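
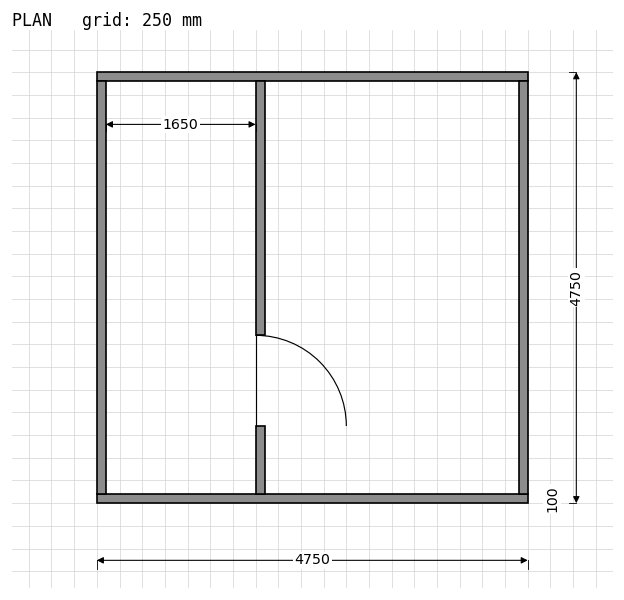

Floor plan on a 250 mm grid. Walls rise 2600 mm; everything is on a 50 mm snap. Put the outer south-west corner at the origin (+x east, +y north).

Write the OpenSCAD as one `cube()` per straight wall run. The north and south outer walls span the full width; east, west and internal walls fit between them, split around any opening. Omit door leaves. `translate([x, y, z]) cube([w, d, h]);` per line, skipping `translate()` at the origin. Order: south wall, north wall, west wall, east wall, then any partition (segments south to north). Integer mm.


cube([4750, 100, 2600]);
translate([0, 4650, 0]) cube([4750, 100, 2600]);
translate([0, 100, 0]) cube([100, 4550, 2600]);
translate([4650, 100, 0]) cube([100, 4550, 2600]);
translate([1750, 100, 0]) cube([100, 750, 2600]);
translate([1750, 1850, 0]) cube([100, 2800, 2600]);


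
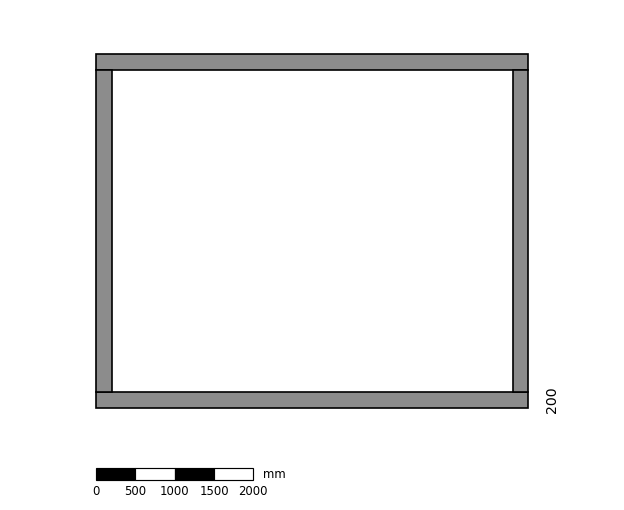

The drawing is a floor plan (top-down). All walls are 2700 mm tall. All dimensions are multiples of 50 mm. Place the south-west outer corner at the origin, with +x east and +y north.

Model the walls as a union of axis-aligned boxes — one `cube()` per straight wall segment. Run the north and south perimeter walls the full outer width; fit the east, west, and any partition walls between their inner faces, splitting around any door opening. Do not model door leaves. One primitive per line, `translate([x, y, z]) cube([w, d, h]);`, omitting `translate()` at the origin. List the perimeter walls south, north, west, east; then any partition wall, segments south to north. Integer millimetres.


cube([5500, 200, 2700]);
translate([0, 4300, 0]) cube([5500, 200, 2700]);
translate([0, 200, 0]) cube([200, 4100, 2700]);
translate([5300, 200, 0]) cube([200, 4100, 2700]);


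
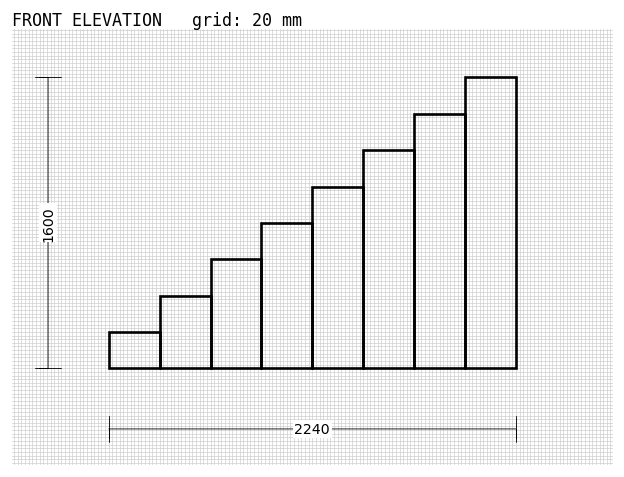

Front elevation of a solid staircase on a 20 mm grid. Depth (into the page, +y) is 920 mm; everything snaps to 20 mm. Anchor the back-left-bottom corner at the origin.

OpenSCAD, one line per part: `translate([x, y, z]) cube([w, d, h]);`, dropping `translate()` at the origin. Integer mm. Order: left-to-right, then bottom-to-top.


cube([280, 920, 200]);
translate([280, 0, 0]) cube([280, 920, 400]);
translate([560, 0, 0]) cube([280, 920, 600]);
translate([840, 0, 0]) cube([280, 920, 800]);
translate([1120, 0, 0]) cube([280, 920, 1000]);
translate([1400, 0, 0]) cube([280, 920, 1200]);
translate([1680, 0, 0]) cube([280, 920, 1400]);
translate([1960, 0, 0]) cube([280, 920, 1600]);


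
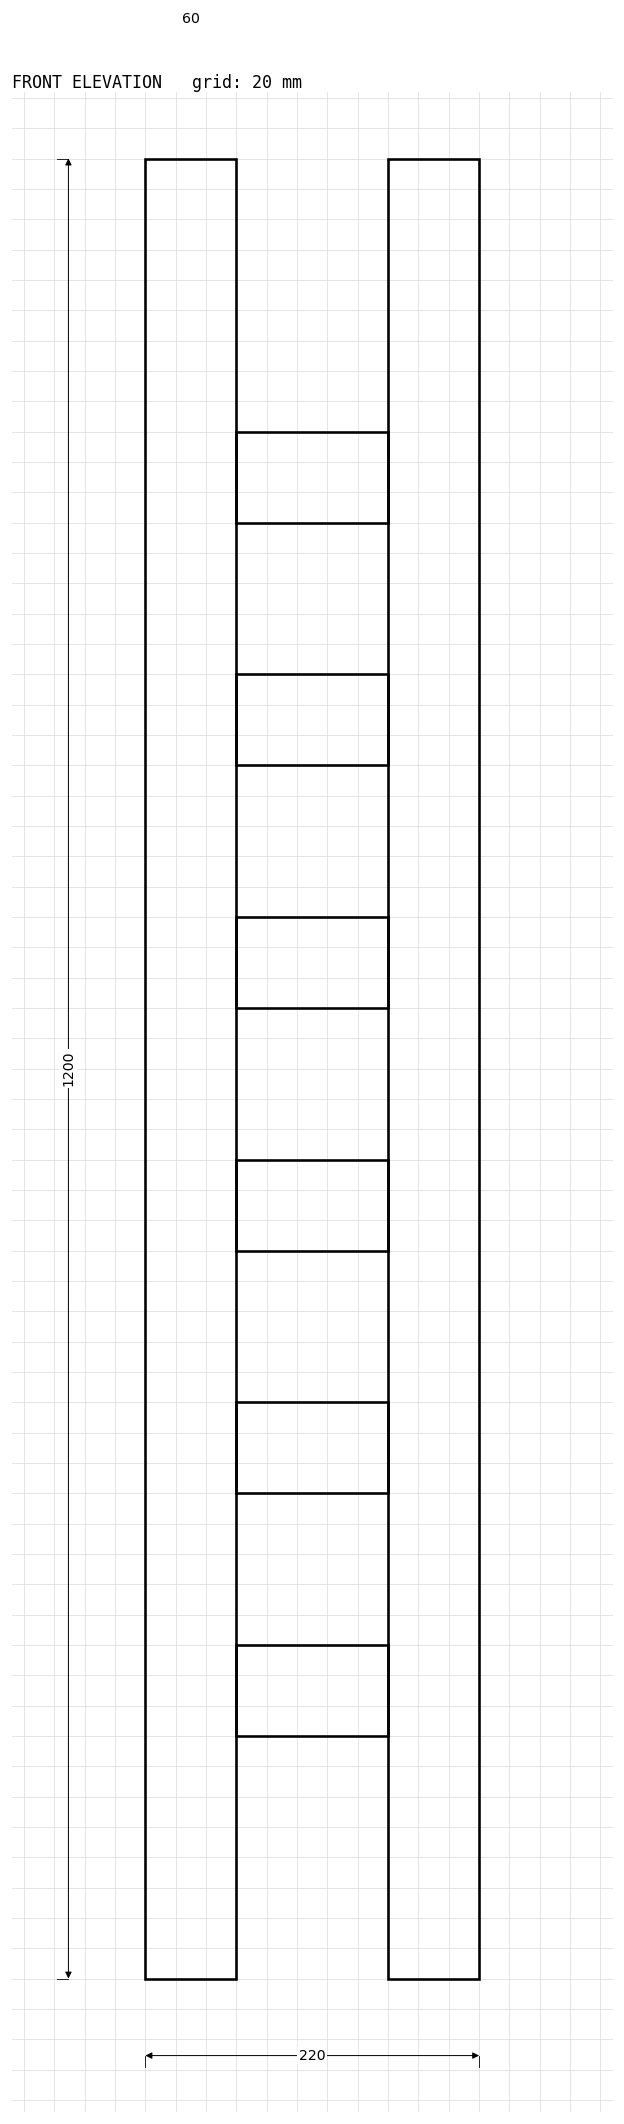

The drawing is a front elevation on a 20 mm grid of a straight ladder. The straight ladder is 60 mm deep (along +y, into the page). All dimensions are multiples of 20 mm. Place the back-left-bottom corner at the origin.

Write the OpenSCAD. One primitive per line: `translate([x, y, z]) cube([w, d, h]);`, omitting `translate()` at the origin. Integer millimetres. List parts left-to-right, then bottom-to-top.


cube([60, 60, 1200]);
translate([60, 0, 160]) cube([100, 60, 60]);
translate([60, 0, 320]) cube([100, 60, 60]);
translate([60, 0, 480]) cube([100, 60, 60]);
translate([60, 0, 640]) cube([100, 60, 60]);
translate([60, 0, 800]) cube([100, 60, 60]);
translate([60, 0, 960]) cube([100, 60, 60]);
translate([160, 0, 0]) cube([60, 60, 1200]);


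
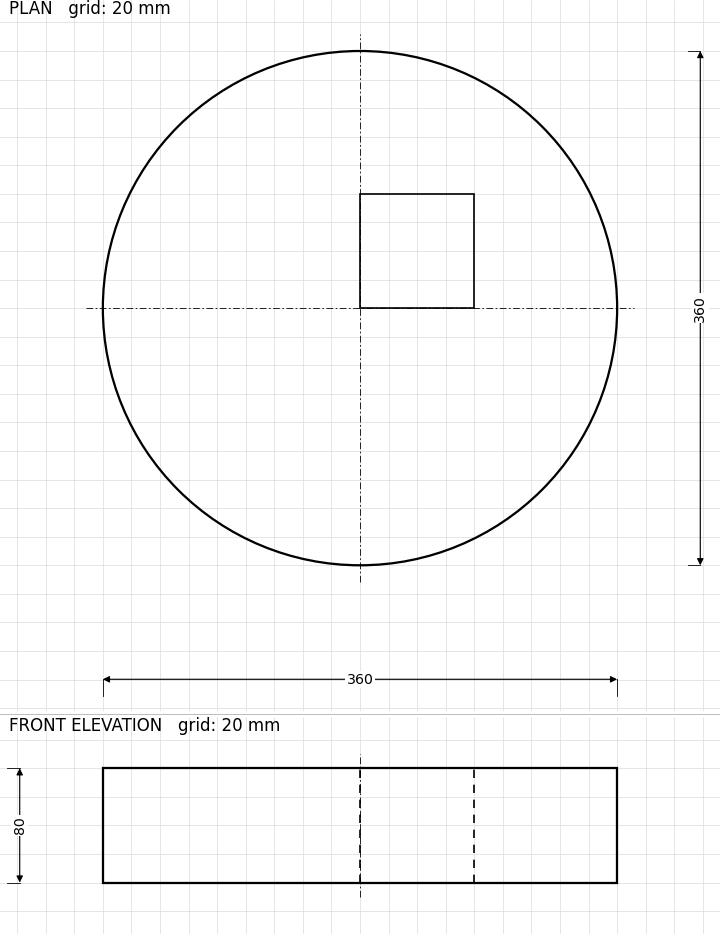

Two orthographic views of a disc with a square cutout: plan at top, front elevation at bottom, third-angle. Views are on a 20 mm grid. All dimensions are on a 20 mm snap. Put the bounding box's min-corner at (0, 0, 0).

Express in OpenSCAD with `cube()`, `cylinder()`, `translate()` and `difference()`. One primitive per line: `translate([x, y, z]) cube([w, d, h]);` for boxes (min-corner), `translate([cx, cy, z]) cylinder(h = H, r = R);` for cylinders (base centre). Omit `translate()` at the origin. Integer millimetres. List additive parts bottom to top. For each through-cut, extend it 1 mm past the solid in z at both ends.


difference() {
  translate([180, 180, 0]) cylinder(h = 80, r = 180);
  translate([180, 180, -1]) cube([80, 80, 82]);
}


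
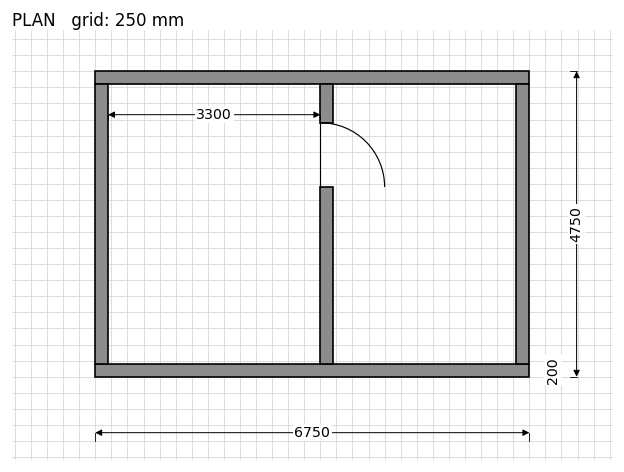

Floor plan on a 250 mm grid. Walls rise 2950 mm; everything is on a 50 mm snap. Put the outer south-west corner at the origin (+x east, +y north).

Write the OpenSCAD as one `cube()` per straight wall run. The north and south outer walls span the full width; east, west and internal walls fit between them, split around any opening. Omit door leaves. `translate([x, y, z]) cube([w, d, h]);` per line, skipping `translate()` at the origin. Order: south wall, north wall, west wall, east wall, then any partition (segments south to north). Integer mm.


cube([6750, 200, 2950]);
translate([0, 4550, 0]) cube([6750, 200, 2950]);
translate([0, 200, 0]) cube([200, 4350, 2950]);
translate([6550, 200, 0]) cube([200, 4350, 2950]);
translate([3500, 200, 0]) cube([200, 2750, 2950]);
translate([3500, 3950, 0]) cube([200, 600, 2950]);


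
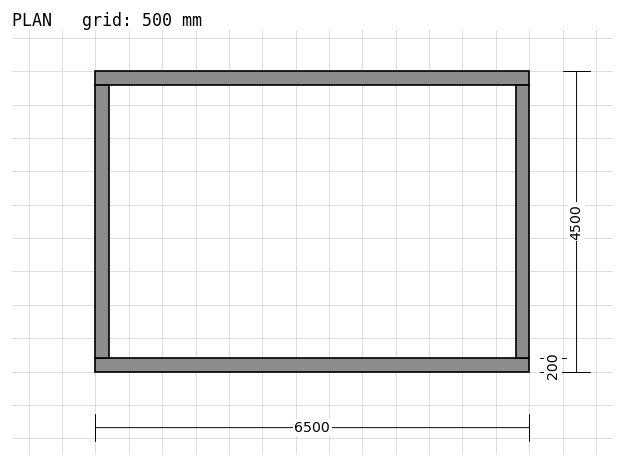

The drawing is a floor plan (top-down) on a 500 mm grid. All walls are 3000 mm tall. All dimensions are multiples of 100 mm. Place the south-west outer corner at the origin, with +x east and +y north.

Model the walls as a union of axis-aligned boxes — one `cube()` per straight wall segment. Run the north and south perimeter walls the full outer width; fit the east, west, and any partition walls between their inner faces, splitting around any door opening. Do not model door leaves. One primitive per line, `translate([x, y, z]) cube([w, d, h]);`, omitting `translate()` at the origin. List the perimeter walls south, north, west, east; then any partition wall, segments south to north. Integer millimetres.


cube([6500, 200, 3000]);
translate([0, 4300, 0]) cube([6500, 200, 3000]);
translate([0, 200, 0]) cube([200, 4100, 3000]);
translate([6300, 200, 0]) cube([200, 4100, 3000]);


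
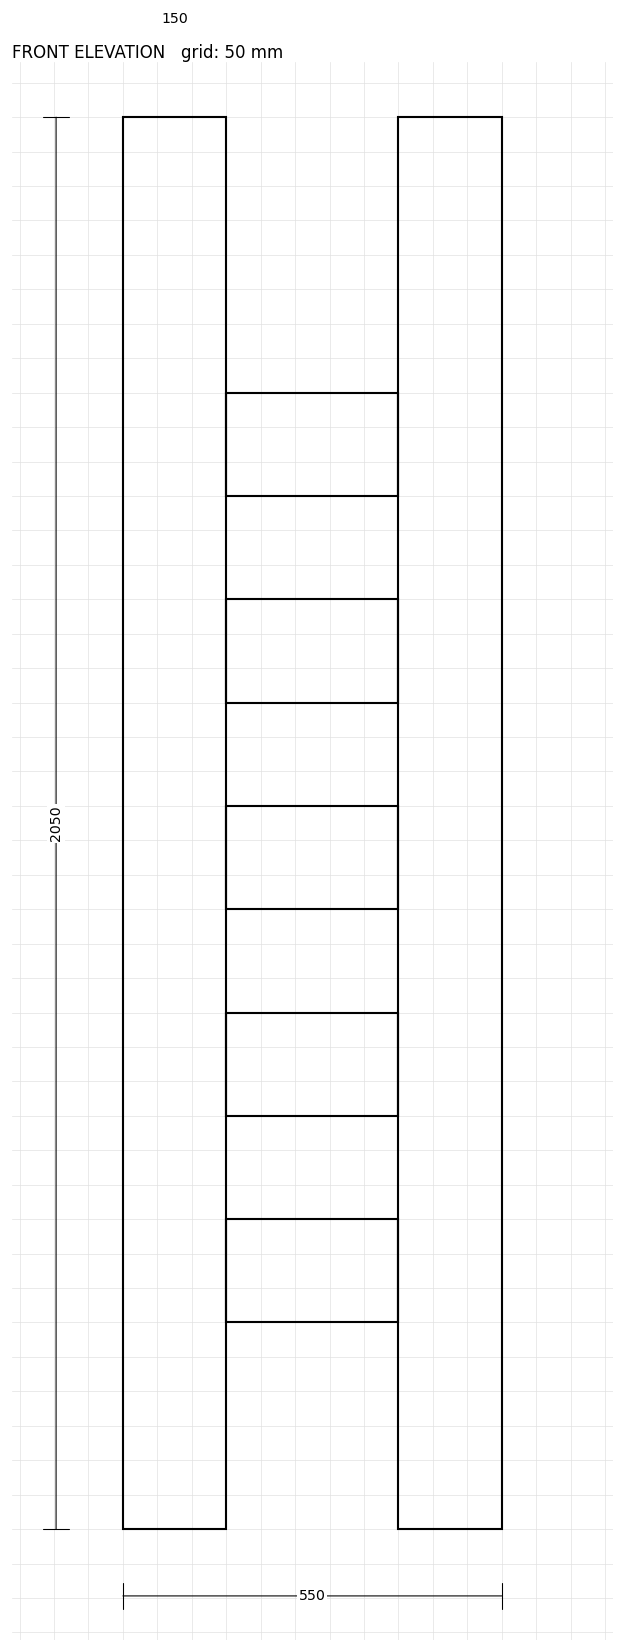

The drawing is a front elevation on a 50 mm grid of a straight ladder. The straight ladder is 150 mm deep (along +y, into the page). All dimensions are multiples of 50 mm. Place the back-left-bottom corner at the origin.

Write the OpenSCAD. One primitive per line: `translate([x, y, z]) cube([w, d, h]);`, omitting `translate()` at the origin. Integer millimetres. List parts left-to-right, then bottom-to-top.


cube([150, 150, 2050]);
translate([150, 0, 300]) cube([250, 150, 150]);
translate([150, 0, 600]) cube([250, 150, 150]);
translate([150, 0, 900]) cube([250, 150, 150]);
translate([150, 0, 1200]) cube([250, 150, 150]);
translate([150, 0, 1500]) cube([250, 150, 150]);
translate([400, 0, 0]) cube([150, 150, 2050]);


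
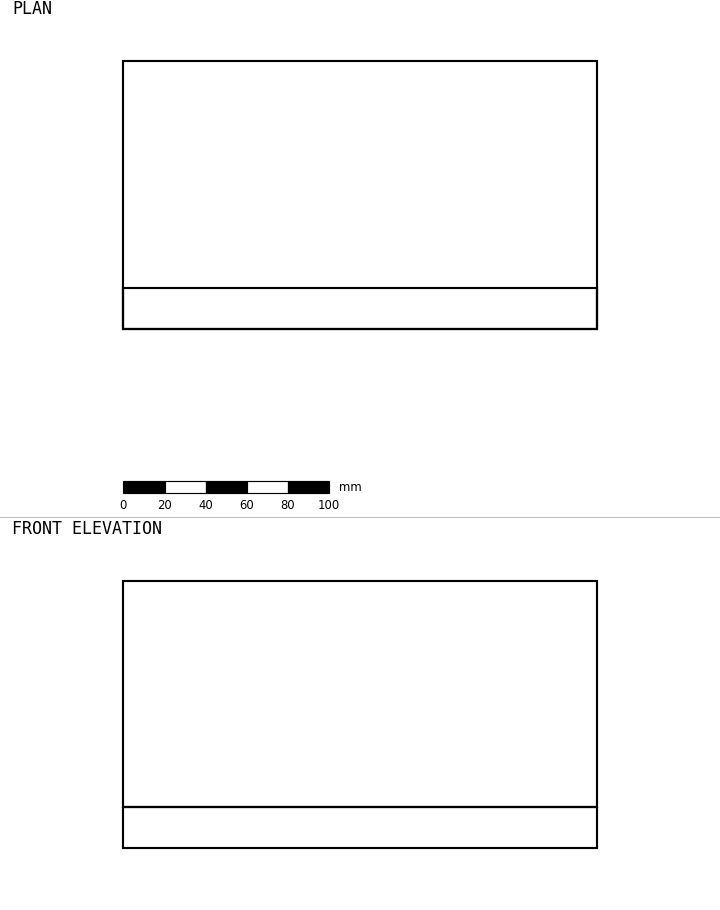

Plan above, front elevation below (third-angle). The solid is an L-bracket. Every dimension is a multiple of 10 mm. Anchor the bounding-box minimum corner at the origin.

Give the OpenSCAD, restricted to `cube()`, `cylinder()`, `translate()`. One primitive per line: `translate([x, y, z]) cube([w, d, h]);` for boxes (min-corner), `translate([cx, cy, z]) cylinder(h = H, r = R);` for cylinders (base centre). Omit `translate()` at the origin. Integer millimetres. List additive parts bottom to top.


cube([230, 130, 20]);
translate([0, 0, 20]) cube([230, 20, 110]);


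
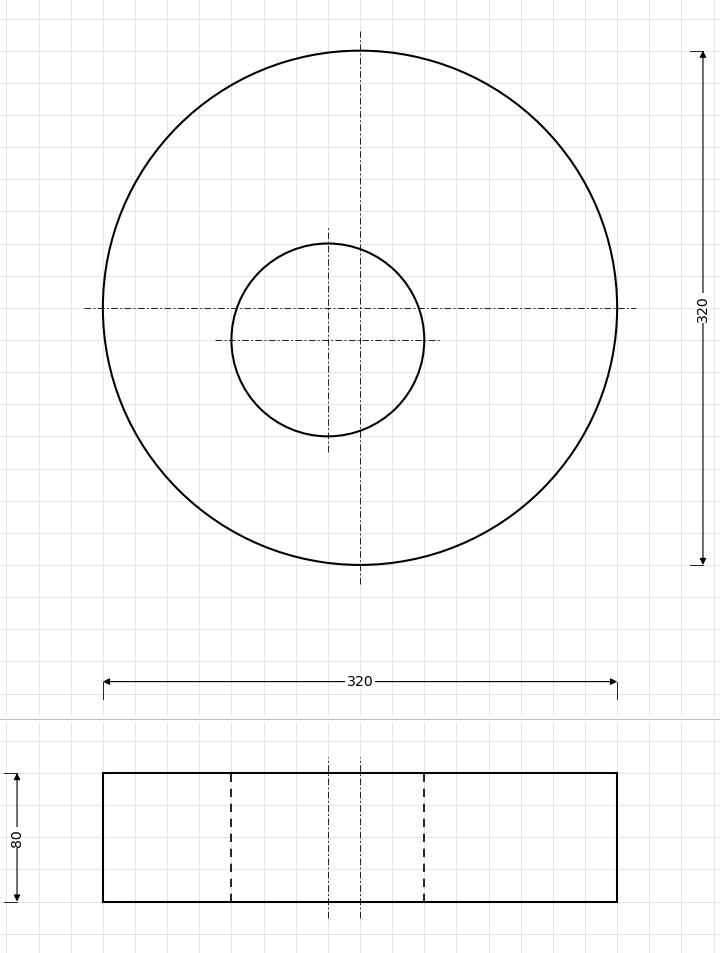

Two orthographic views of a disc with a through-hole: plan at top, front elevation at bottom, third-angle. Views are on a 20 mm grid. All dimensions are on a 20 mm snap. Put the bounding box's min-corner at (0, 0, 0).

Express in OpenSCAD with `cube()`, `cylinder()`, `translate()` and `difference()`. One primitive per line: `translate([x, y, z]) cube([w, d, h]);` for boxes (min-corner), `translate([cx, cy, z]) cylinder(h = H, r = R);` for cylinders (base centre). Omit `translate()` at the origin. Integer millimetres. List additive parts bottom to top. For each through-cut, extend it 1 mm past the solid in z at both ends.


difference() {
  translate([160, 160, 0]) cylinder(h = 80, r = 160);
  translate([140, 140, -1]) cylinder(h = 82, r = 60);
}


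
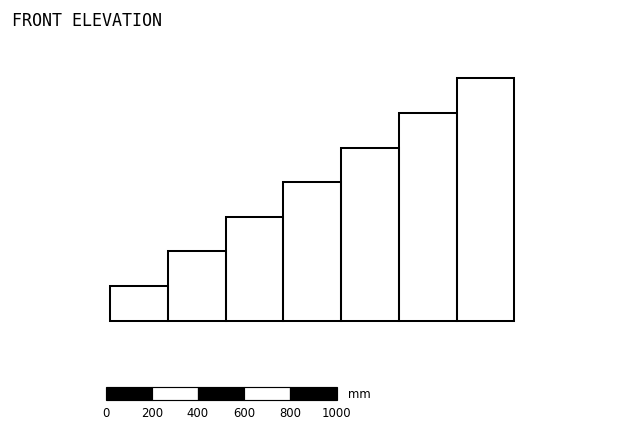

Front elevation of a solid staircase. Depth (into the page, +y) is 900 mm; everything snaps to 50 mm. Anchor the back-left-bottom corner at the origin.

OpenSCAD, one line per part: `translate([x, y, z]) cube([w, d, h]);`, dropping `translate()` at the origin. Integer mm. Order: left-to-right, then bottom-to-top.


cube([250, 900, 150]);
translate([250, 0, 0]) cube([250, 900, 300]);
translate([500, 0, 0]) cube([250, 900, 450]);
translate([750, 0, 0]) cube([250, 900, 600]);
translate([1000, 0, 0]) cube([250, 900, 750]);
translate([1250, 0, 0]) cube([250, 900, 900]);
translate([1500, 0, 0]) cube([250, 900, 1050]);


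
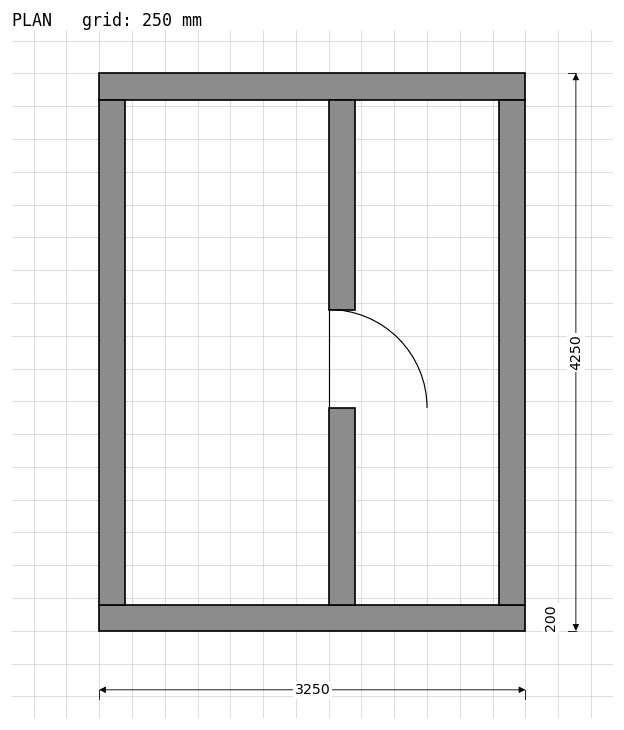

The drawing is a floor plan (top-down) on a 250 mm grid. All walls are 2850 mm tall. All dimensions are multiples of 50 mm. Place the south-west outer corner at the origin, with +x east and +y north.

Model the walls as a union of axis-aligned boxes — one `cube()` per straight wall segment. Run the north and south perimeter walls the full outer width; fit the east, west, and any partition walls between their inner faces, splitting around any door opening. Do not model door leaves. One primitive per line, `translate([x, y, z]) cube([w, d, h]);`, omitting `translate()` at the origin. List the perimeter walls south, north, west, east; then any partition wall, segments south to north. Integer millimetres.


cube([3250, 200, 2850]);
translate([0, 4050, 0]) cube([3250, 200, 2850]);
translate([0, 200, 0]) cube([200, 3850, 2850]);
translate([3050, 200, 0]) cube([200, 3850, 2850]);
translate([1750, 200, 0]) cube([200, 1500, 2850]);
translate([1750, 2450, 0]) cube([200, 1600, 2850]);


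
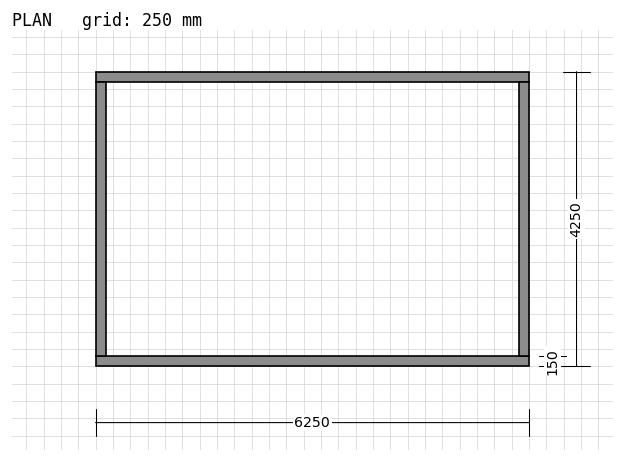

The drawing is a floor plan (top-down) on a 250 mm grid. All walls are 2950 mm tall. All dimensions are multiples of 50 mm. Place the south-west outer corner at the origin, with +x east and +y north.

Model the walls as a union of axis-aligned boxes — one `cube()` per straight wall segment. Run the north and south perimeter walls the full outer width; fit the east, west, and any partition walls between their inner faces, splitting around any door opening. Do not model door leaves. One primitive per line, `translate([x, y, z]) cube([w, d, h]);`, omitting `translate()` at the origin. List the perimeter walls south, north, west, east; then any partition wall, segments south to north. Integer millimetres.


cube([6250, 150, 2950]);
translate([0, 4100, 0]) cube([6250, 150, 2950]);
translate([0, 150, 0]) cube([150, 3950, 2950]);
translate([6100, 150, 0]) cube([150, 3950, 2950]);


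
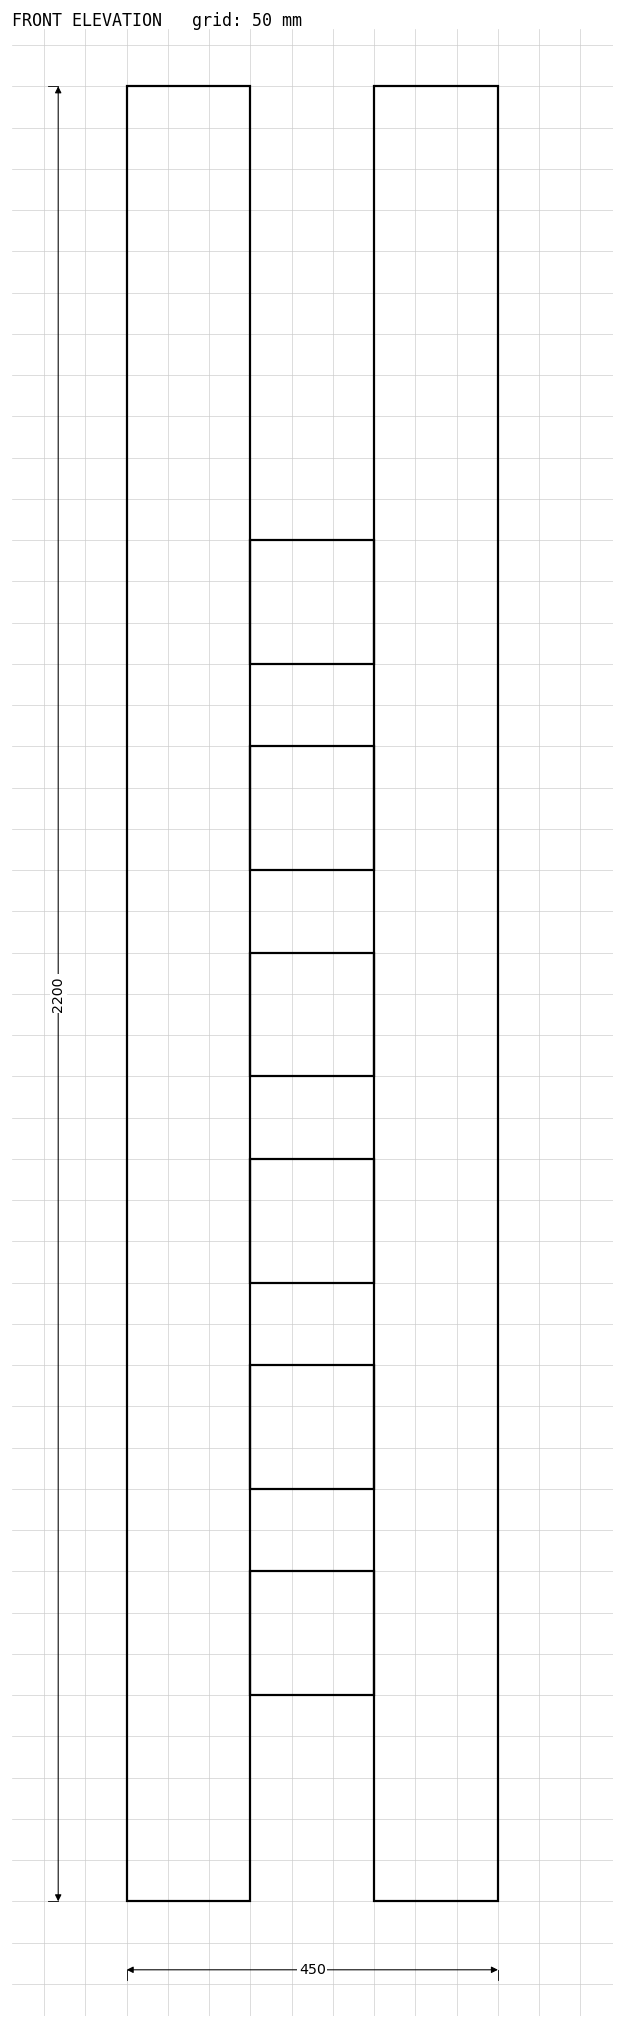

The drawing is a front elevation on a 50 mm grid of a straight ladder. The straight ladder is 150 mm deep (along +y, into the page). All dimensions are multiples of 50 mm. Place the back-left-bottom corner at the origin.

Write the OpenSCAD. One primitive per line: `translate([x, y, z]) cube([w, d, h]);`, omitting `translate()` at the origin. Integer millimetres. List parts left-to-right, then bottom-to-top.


cube([150, 150, 2200]);
translate([150, 0, 250]) cube([150, 150, 150]);
translate([150, 0, 500]) cube([150, 150, 150]);
translate([150, 0, 750]) cube([150, 150, 150]);
translate([150, 0, 1000]) cube([150, 150, 150]);
translate([150, 0, 1250]) cube([150, 150, 150]);
translate([150, 0, 1500]) cube([150, 150, 150]);
translate([300, 0, 0]) cube([150, 150, 2200]);


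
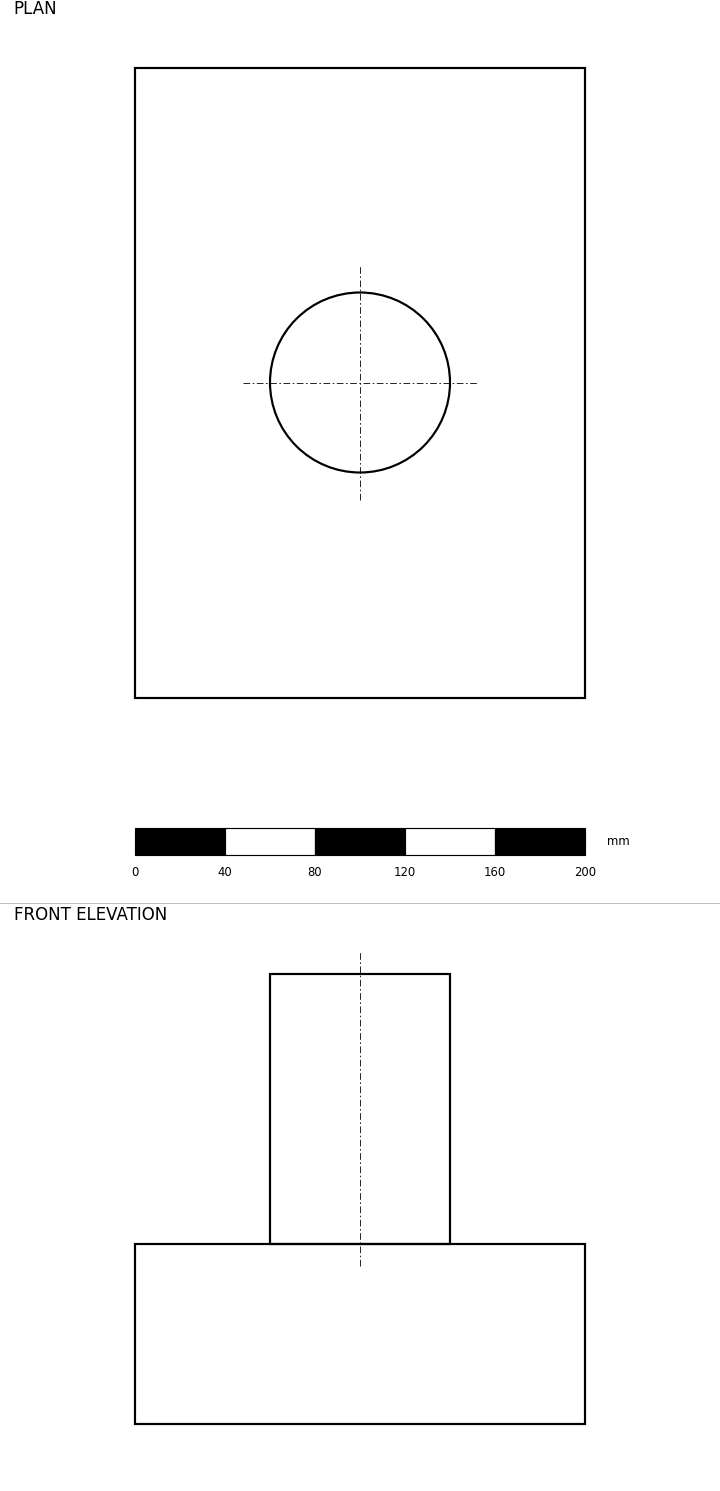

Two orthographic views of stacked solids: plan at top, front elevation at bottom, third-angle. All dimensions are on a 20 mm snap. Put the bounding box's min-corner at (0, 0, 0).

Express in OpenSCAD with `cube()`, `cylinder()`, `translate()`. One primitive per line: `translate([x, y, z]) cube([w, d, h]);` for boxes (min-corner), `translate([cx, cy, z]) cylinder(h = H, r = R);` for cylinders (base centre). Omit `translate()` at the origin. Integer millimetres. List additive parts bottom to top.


cube([200, 280, 80]);
translate([100, 140, 80]) cylinder(h = 120, r = 40);


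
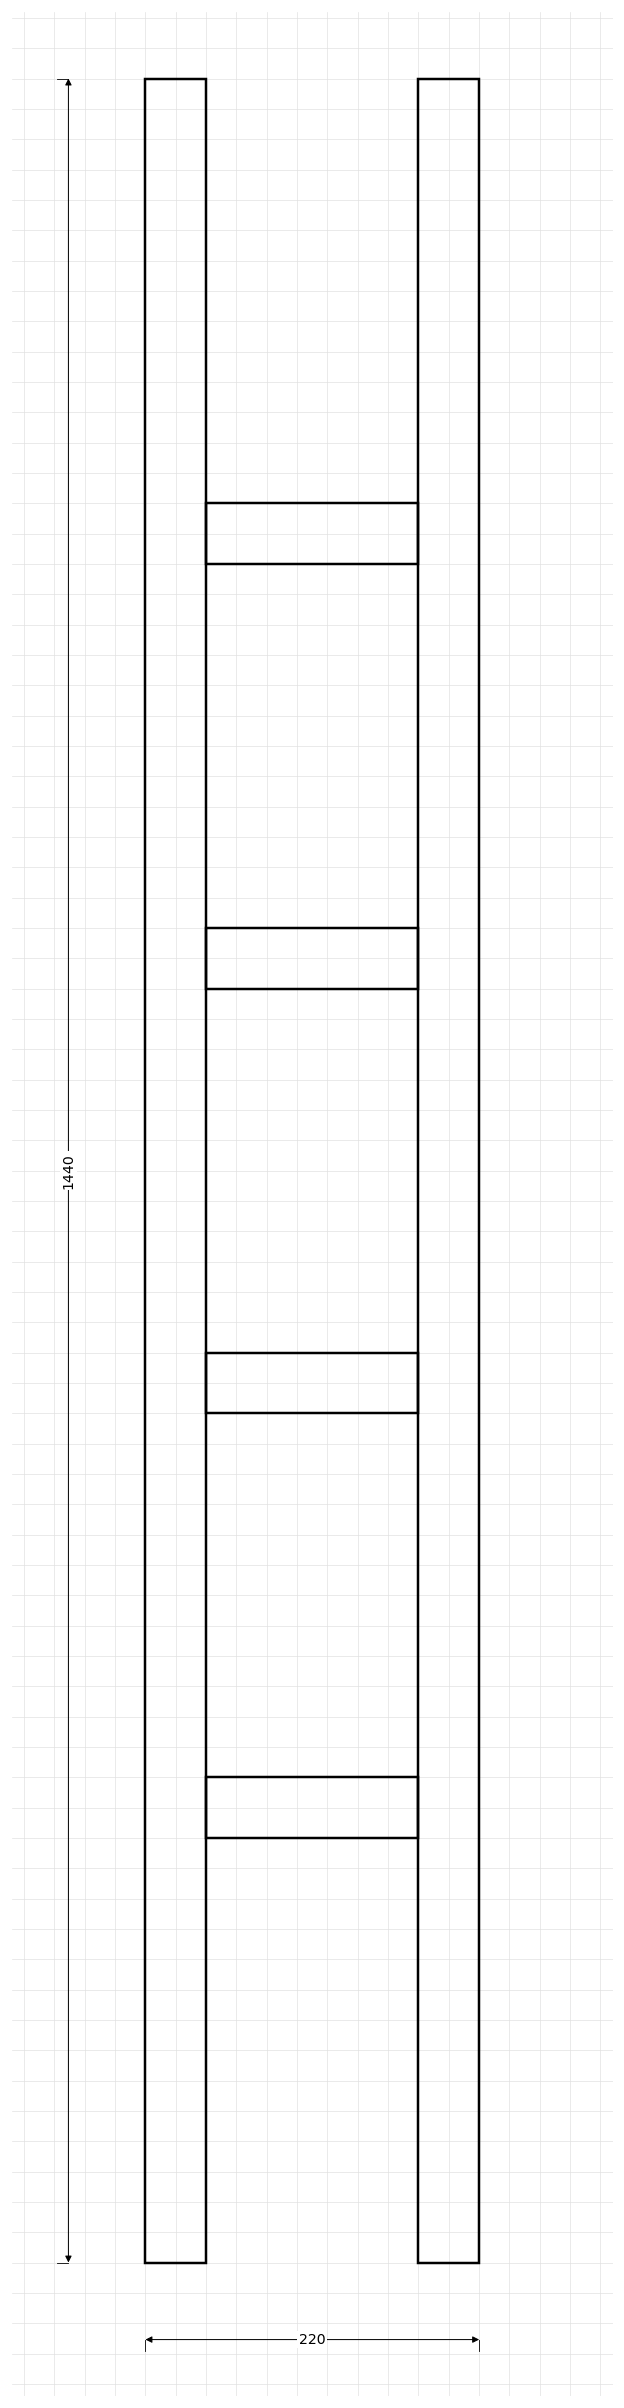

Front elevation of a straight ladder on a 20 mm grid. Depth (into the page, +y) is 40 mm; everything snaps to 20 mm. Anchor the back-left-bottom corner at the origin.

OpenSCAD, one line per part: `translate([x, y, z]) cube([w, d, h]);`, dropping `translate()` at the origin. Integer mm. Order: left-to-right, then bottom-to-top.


cube([40, 40, 1440]);
translate([40, 0, 280]) cube([140, 40, 40]);
translate([40, 0, 560]) cube([140, 40, 40]);
translate([40, 0, 840]) cube([140, 40, 40]);
translate([40, 0, 1120]) cube([140, 40, 40]);
translate([180, 0, 0]) cube([40, 40, 1440]);


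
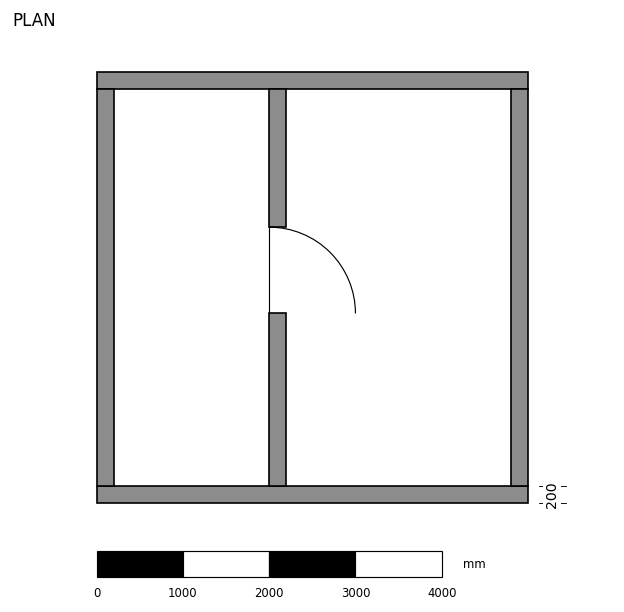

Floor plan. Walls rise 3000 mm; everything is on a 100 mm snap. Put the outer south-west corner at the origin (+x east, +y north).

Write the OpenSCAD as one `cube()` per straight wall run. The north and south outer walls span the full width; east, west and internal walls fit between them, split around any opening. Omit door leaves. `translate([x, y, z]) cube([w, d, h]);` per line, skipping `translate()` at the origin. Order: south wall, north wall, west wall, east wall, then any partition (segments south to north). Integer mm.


cube([5000, 200, 3000]);
translate([0, 4800, 0]) cube([5000, 200, 3000]);
translate([0, 200, 0]) cube([200, 4600, 3000]);
translate([4800, 200, 0]) cube([200, 4600, 3000]);
translate([2000, 200, 0]) cube([200, 2000, 3000]);
translate([2000, 3200, 0]) cube([200, 1600, 3000]);


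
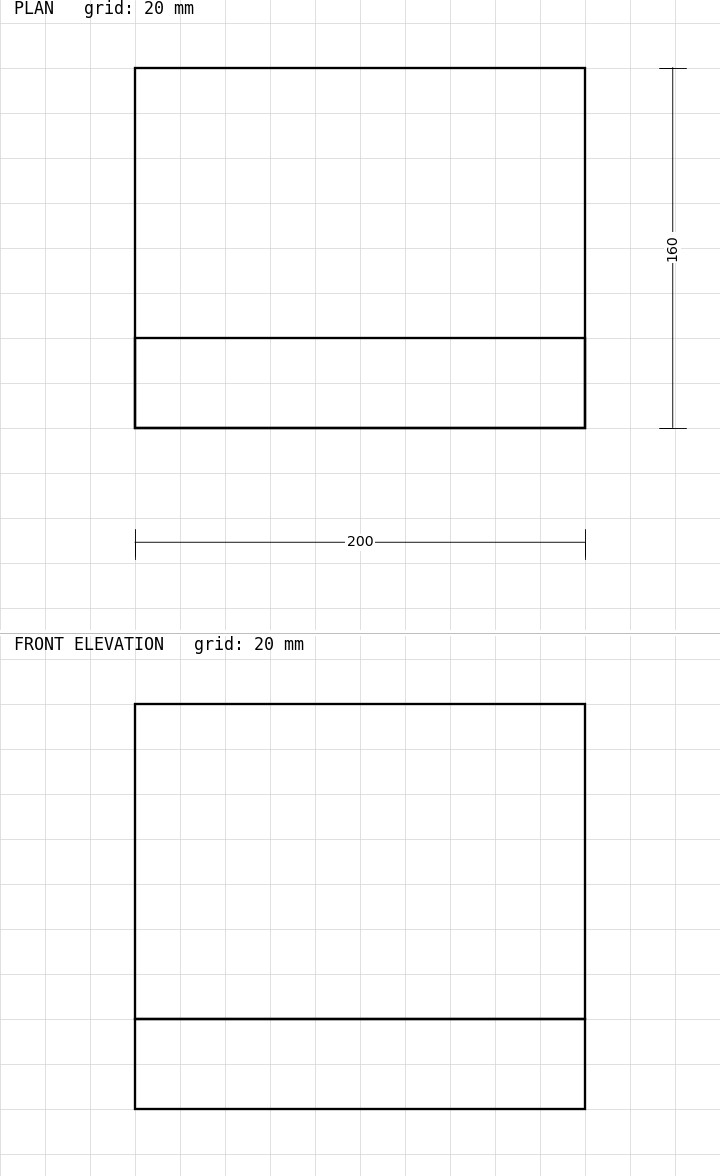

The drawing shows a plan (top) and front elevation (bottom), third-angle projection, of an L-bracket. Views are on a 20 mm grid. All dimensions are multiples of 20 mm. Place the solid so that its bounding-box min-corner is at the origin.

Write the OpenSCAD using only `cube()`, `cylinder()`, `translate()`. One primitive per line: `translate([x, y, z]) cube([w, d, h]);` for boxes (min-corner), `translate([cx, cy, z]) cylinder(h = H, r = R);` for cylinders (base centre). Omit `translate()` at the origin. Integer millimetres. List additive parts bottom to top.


cube([200, 160, 40]);
translate([0, 0, 40]) cube([200, 40, 140]);


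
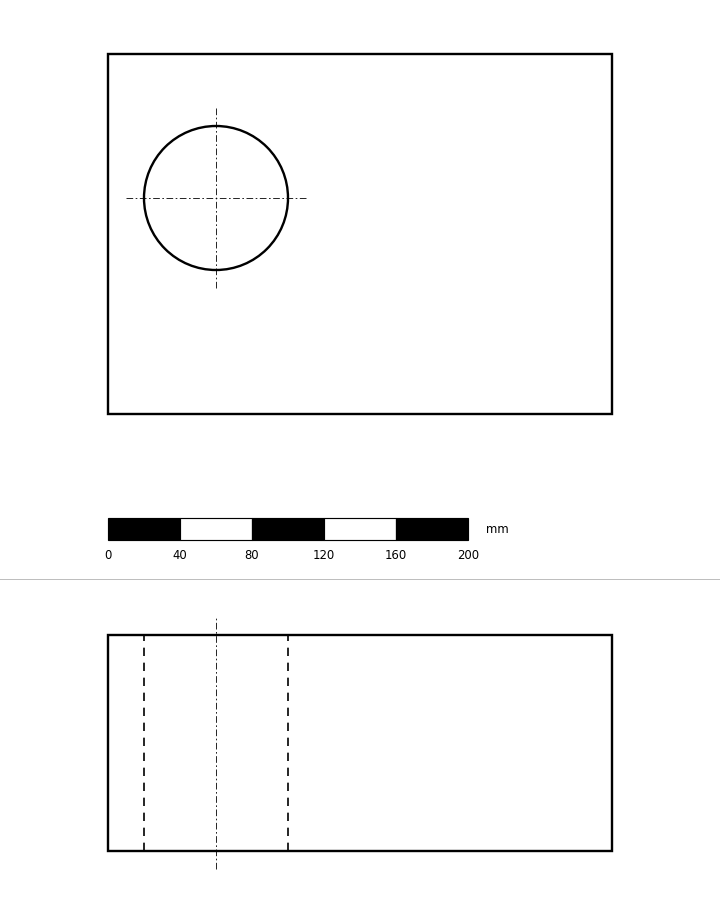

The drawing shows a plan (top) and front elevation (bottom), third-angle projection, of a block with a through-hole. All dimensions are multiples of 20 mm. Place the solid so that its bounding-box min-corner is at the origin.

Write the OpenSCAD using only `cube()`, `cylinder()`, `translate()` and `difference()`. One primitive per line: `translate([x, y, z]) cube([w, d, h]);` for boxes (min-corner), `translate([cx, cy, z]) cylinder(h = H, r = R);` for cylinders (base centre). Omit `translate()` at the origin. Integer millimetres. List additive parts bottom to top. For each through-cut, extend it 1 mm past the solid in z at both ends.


difference() {
  cube([280, 200, 120]);
  translate([60, 120, -1]) cylinder(h = 122, r = 40);
}


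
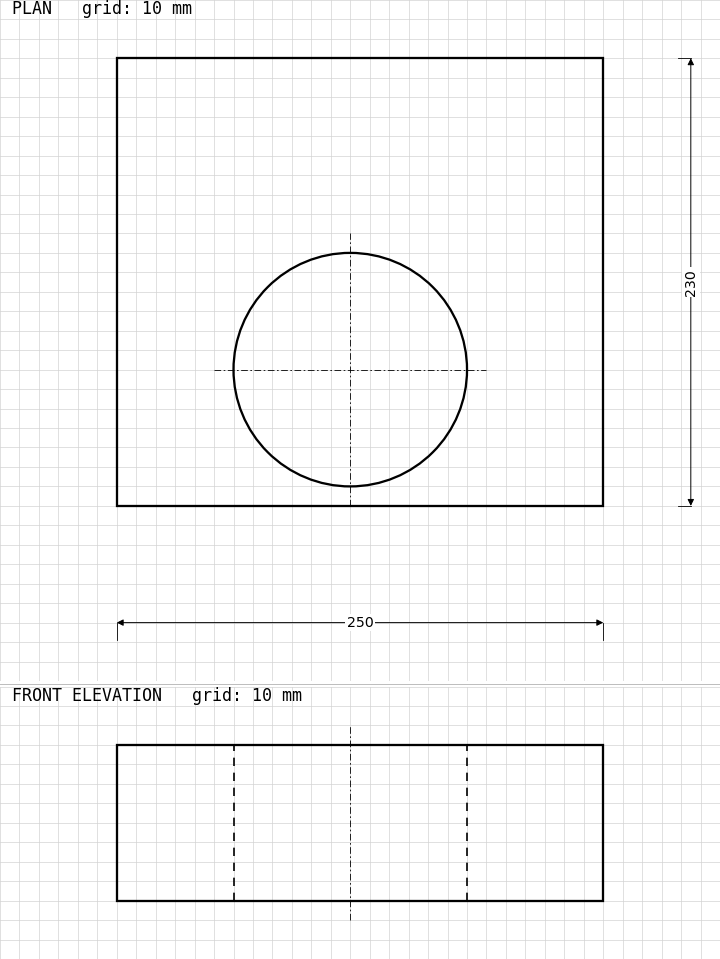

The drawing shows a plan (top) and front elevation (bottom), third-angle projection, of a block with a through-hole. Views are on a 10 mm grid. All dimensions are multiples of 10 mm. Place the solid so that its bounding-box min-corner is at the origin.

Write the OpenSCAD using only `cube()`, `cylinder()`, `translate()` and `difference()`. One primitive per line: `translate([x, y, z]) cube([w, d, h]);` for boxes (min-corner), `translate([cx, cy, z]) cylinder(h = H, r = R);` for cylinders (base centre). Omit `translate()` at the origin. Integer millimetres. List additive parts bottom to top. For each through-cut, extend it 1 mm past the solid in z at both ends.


difference() {
  cube([250, 230, 80]);
  translate([120, 70, -1]) cylinder(h = 82, r = 60);
}


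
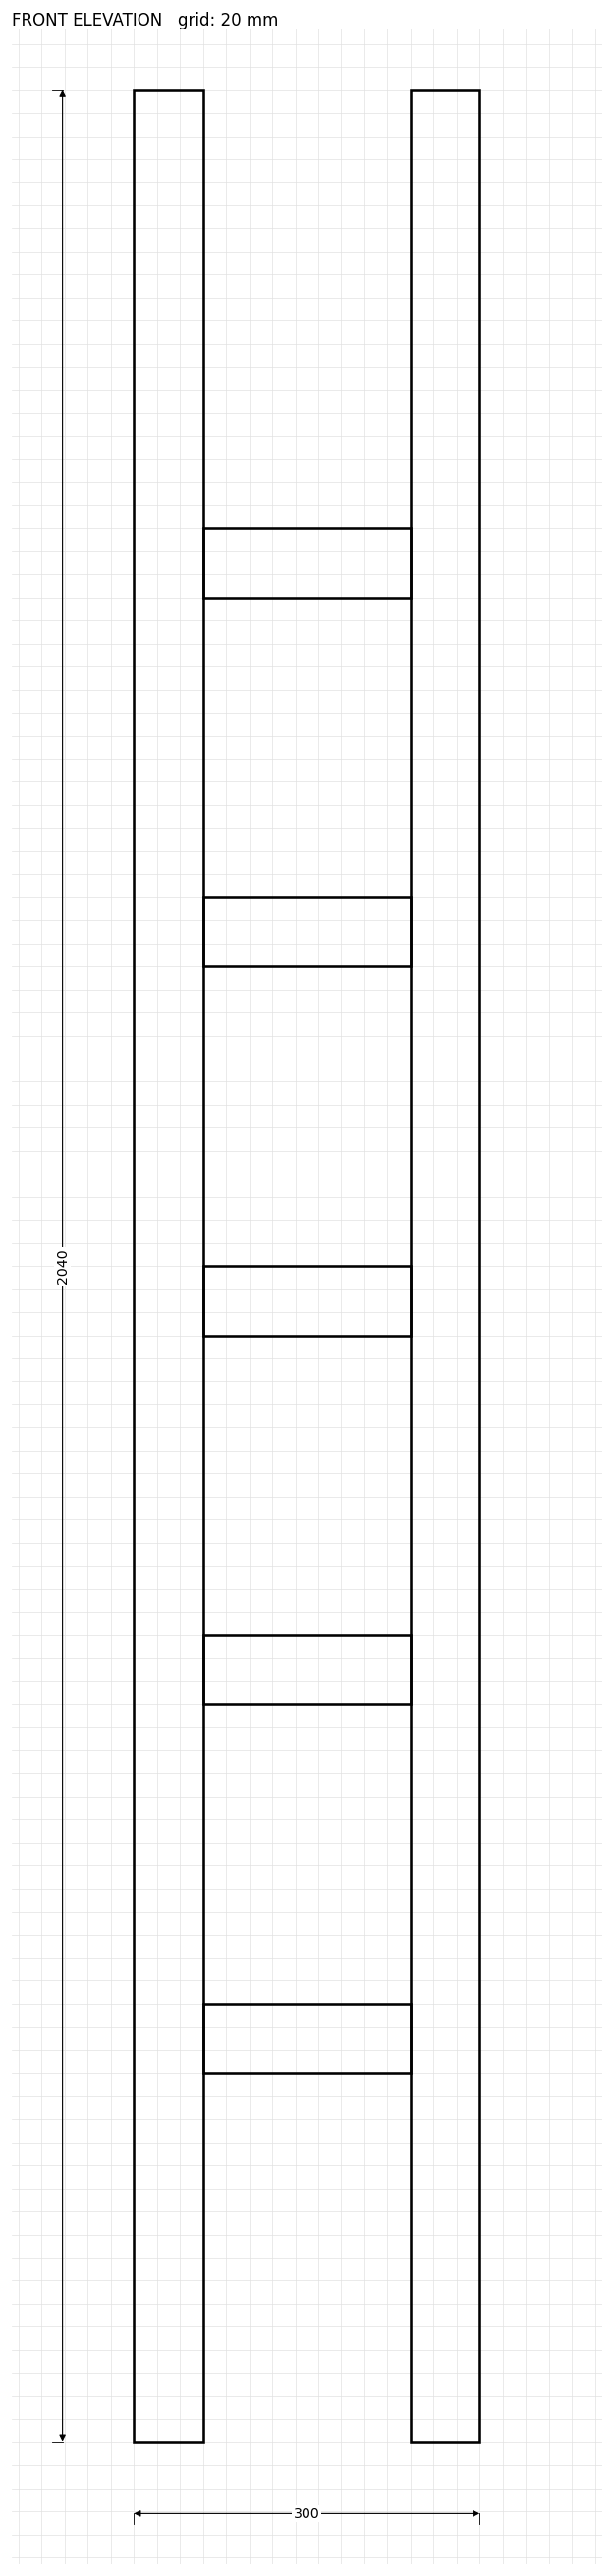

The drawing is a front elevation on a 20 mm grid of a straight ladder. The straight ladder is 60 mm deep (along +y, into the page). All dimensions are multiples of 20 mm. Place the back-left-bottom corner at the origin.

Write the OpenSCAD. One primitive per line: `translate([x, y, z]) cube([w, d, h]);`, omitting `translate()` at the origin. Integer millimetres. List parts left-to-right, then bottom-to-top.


cube([60, 60, 2040]);
translate([60, 0, 320]) cube([180, 60, 60]);
translate([60, 0, 640]) cube([180, 60, 60]);
translate([60, 0, 960]) cube([180, 60, 60]);
translate([60, 0, 1280]) cube([180, 60, 60]);
translate([60, 0, 1600]) cube([180, 60, 60]);
translate([240, 0, 0]) cube([60, 60, 2040]);


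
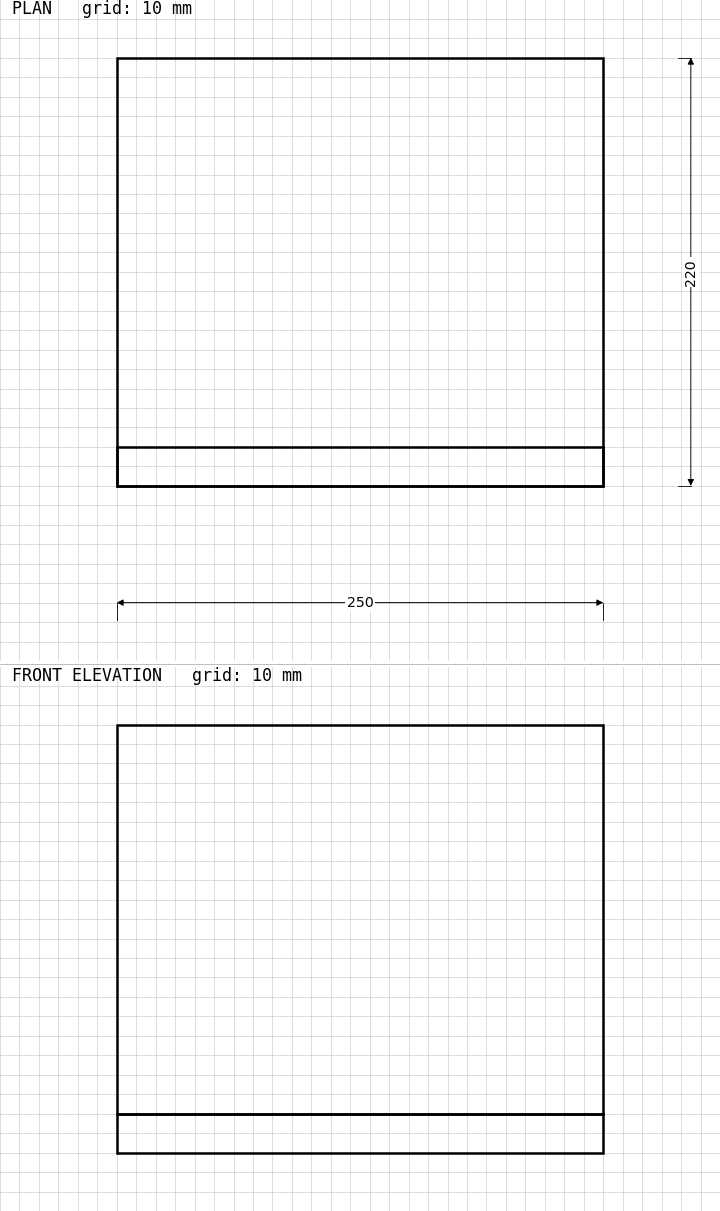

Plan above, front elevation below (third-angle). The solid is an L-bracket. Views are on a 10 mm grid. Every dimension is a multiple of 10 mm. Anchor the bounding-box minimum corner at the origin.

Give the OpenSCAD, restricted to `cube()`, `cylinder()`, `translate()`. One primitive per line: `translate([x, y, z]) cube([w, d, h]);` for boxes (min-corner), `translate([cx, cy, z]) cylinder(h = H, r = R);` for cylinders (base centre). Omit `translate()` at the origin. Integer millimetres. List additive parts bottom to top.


cube([250, 220, 20]);
translate([0, 0, 20]) cube([250, 20, 200]);


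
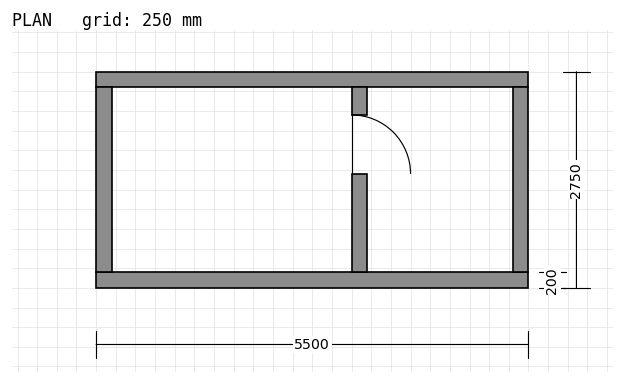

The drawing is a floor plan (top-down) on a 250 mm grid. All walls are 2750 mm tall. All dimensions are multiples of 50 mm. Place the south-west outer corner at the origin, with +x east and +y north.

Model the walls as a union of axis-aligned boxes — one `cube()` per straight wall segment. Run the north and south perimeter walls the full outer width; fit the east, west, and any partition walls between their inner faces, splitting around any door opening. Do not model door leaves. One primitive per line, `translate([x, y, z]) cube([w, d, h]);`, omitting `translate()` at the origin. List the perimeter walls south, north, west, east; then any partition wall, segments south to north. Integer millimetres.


cube([5500, 200, 2750]);
translate([0, 2550, 0]) cube([5500, 200, 2750]);
translate([0, 200, 0]) cube([200, 2350, 2750]);
translate([5300, 200, 0]) cube([200, 2350, 2750]);
translate([3250, 200, 0]) cube([200, 1250, 2750]);
translate([3250, 2200, 0]) cube([200, 350, 2750]);


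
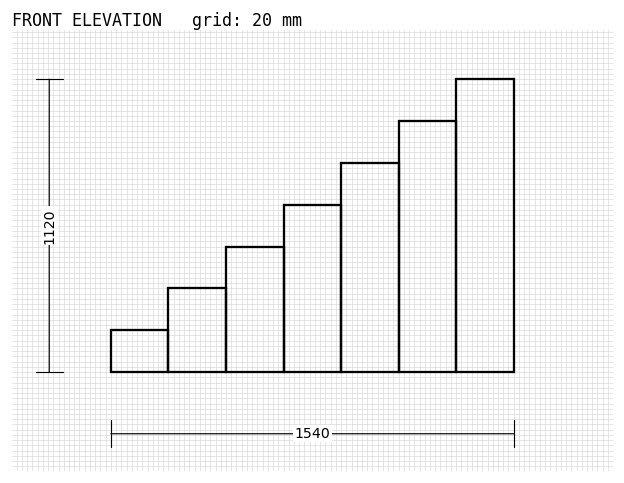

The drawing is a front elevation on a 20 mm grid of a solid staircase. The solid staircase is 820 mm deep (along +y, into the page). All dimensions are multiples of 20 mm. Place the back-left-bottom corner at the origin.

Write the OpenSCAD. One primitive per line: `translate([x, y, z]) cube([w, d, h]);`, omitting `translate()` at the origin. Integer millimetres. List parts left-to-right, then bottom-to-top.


cube([220, 820, 160]);
translate([220, 0, 0]) cube([220, 820, 320]);
translate([440, 0, 0]) cube([220, 820, 480]);
translate([660, 0, 0]) cube([220, 820, 640]);
translate([880, 0, 0]) cube([220, 820, 800]);
translate([1100, 0, 0]) cube([220, 820, 960]);
translate([1320, 0, 0]) cube([220, 820, 1120]);


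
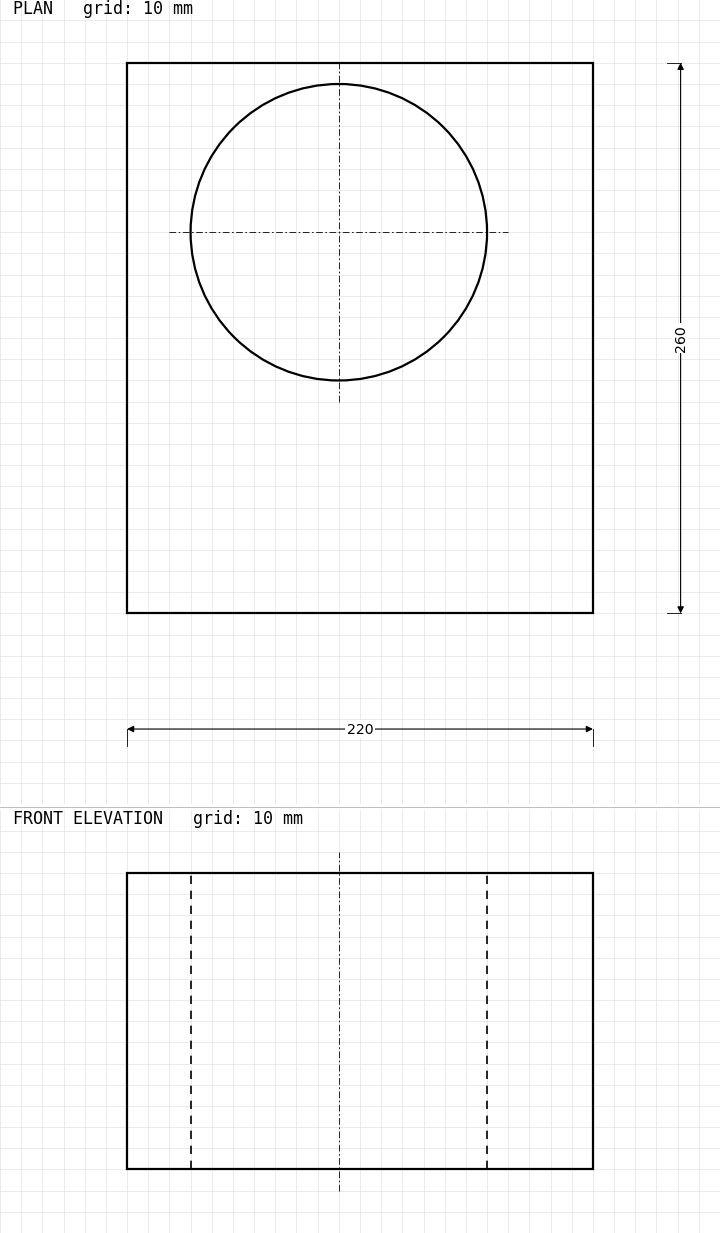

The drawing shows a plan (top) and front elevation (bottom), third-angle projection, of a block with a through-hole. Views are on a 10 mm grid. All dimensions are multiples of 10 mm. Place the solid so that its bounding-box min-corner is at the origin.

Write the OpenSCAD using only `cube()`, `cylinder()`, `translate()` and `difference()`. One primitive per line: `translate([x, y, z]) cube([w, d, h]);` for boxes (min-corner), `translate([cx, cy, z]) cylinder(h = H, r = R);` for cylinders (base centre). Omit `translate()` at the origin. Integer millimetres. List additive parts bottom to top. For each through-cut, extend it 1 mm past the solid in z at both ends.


difference() {
  cube([220, 260, 140]);
  translate([100, 180, -1]) cylinder(h = 142, r = 70);
}


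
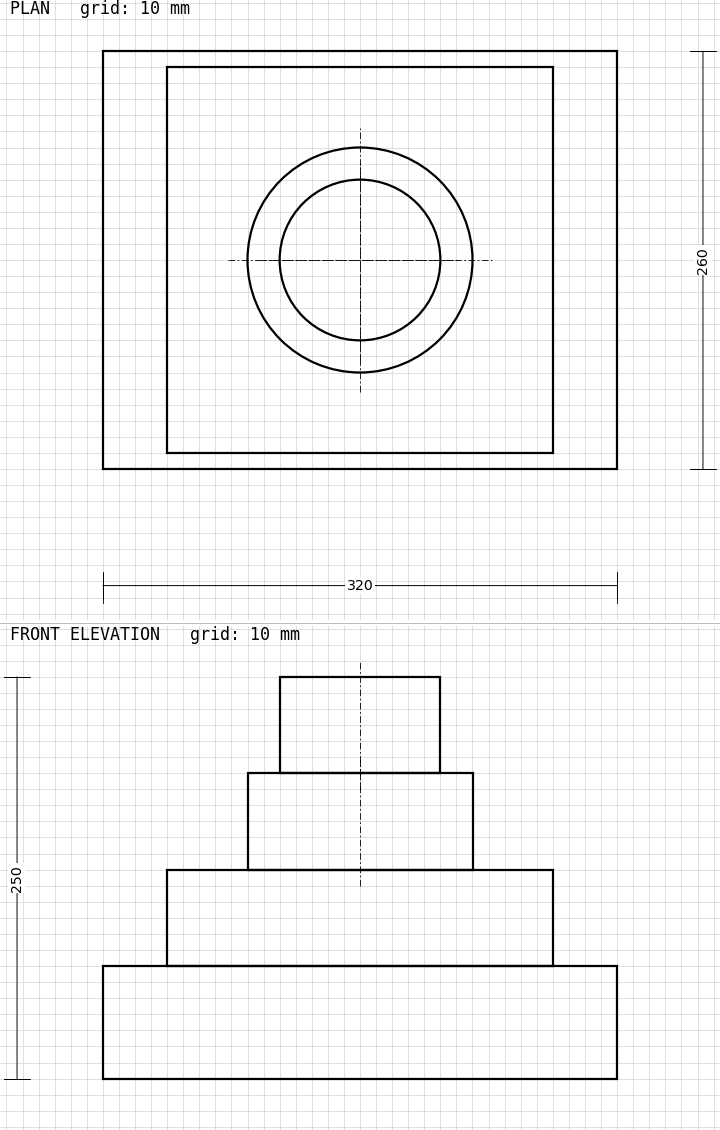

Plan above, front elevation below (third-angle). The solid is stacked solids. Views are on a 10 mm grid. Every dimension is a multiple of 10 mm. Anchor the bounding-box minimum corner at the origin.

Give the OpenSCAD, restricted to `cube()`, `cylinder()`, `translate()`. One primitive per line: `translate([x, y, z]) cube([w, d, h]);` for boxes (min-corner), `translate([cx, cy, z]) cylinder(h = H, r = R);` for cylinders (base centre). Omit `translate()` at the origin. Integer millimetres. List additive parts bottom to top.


cube([320, 260, 70]);
translate([40, 10, 70]) cube([240, 240, 60]);
translate([160, 130, 130]) cylinder(h = 60, r = 70);
translate([160, 130, 190]) cylinder(h = 60, r = 50);


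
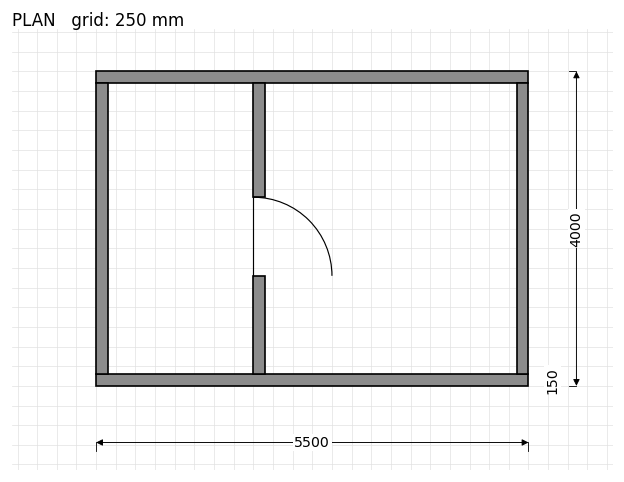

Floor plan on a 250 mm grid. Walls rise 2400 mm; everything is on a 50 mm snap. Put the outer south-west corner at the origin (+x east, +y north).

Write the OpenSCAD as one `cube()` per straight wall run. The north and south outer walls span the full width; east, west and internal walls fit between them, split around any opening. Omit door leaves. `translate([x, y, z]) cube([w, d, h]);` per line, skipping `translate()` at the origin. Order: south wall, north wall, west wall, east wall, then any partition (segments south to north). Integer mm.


cube([5500, 150, 2400]);
translate([0, 3850, 0]) cube([5500, 150, 2400]);
translate([0, 150, 0]) cube([150, 3700, 2400]);
translate([5350, 150, 0]) cube([150, 3700, 2400]);
translate([2000, 150, 0]) cube([150, 1250, 2400]);
translate([2000, 2400, 0]) cube([150, 1450, 2400]);


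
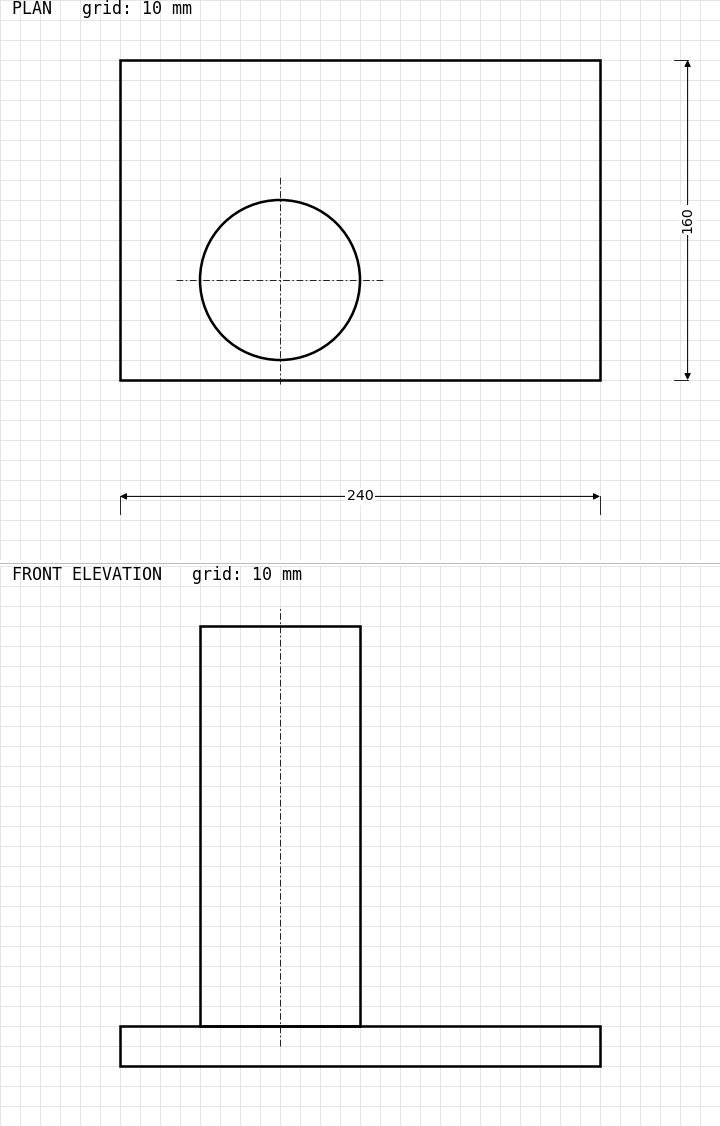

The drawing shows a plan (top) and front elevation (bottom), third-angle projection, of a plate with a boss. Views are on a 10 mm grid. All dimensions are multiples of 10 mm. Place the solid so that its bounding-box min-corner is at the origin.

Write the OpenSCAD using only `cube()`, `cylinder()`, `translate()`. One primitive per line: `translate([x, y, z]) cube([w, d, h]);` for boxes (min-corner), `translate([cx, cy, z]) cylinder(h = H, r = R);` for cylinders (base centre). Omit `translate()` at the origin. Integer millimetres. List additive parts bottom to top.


cube([240, 160, 20]);
translate([80, 50, 20]) cylinder(h = 200, r = 40);


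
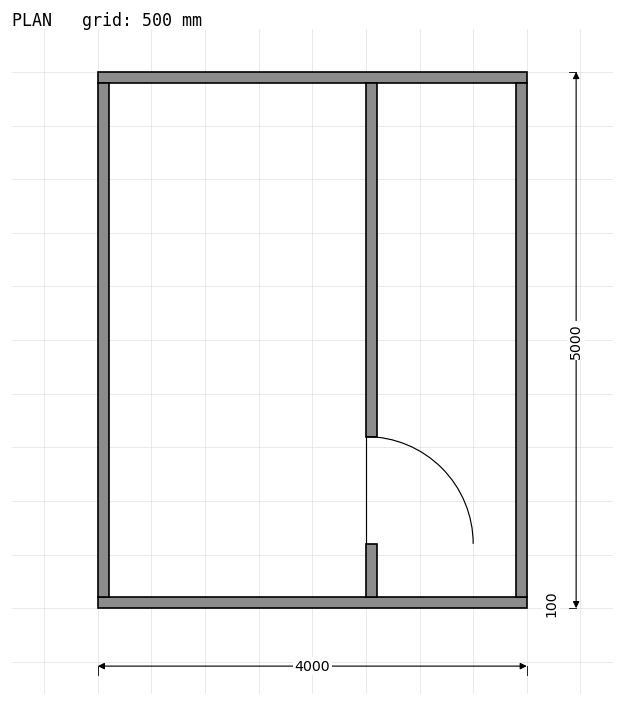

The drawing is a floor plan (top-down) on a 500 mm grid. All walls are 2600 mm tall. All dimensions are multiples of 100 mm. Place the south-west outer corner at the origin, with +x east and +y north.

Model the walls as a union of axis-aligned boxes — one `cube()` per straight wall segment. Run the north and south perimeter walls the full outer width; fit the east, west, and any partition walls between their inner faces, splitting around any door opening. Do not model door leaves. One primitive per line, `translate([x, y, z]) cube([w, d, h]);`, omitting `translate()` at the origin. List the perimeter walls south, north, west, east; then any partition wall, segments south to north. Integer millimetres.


cube([4000, 100, 2600]);
translate([0, 4900, 0]) cube([4000, 100, 2600]);
translate([0, 100, 0]) cube([100, 4800, 2600]);
translate([3900, 100, 0]) cube([100, 4800, 2600]);
translate([2500, 100, 0]) cube([100, 500, 2600]);
translate([2500, 1600, 0]) cube([100, 3300, 2600]);


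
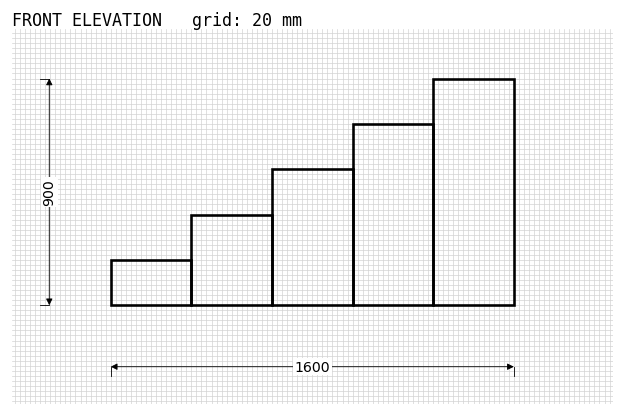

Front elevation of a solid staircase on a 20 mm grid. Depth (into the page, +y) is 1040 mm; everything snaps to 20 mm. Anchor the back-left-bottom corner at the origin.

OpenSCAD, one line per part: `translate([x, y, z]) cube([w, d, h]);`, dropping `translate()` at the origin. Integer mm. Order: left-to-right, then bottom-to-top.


cube([320, 1040, 180]);
translate([320, 0, 0]) cube([320, 1040, 360]);
translate([640, 0, 0]) cube([320, 1040, 540]);
translate([960, 0, 0]) cube([320, 1040, 720]);
translate([1280, 0, 0]) cube([320, 1040, 900]);


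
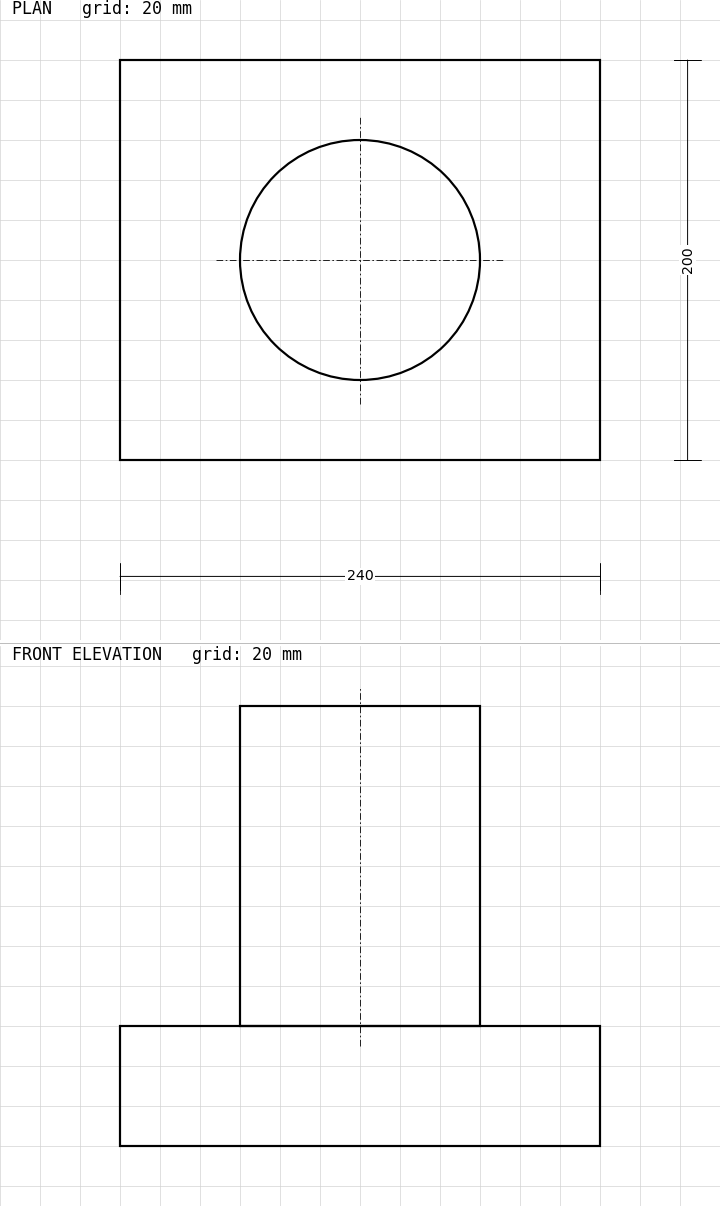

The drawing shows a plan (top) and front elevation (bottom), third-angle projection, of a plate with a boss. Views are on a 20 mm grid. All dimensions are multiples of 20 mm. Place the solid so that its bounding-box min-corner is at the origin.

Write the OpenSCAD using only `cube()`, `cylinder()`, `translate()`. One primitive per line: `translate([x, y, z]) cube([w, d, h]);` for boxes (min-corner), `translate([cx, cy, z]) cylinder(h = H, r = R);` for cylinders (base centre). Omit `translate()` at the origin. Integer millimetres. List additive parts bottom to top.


cube([240, 200, 60]);
translate([120, 100, 60]) cylinder(h = 160, r = 60);


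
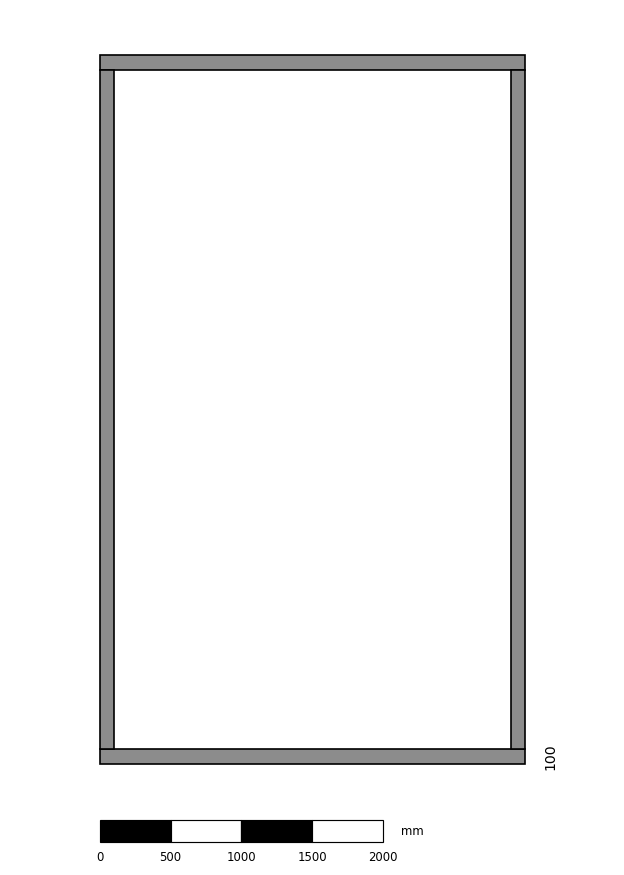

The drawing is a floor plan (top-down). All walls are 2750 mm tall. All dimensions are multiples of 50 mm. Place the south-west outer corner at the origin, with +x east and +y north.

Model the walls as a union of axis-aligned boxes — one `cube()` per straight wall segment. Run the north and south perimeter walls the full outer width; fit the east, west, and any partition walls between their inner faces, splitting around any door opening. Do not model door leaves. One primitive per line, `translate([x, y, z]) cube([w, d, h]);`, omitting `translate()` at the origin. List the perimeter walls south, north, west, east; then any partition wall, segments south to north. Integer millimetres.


cube([3000, 100, 2750]);
translate([0, 4900, 0]) cube([3000, 100, 2750]);
translate([0, 100, 0]) cube([100, 4800, 2750]);
translate([2900, 100, 0]) cube([100, 4800, 2750]);


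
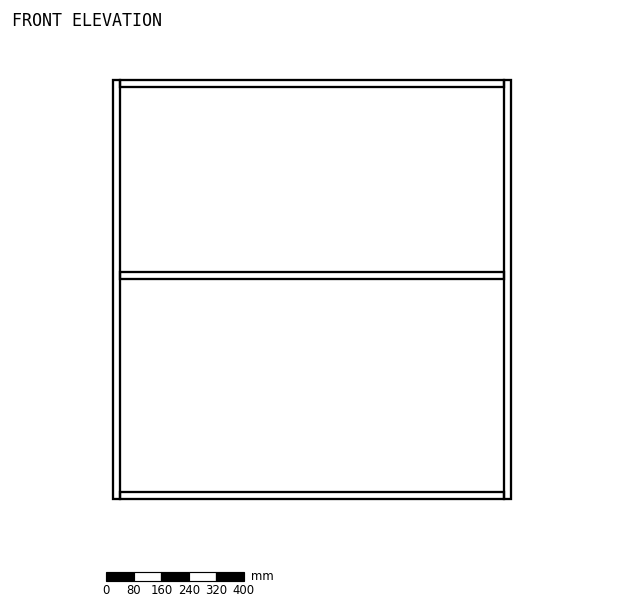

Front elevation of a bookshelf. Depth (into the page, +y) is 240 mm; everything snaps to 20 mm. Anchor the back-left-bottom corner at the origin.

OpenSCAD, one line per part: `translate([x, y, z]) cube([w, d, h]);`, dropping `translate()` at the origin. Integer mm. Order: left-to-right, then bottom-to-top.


cube([20, 240, 1220]);
translate([20, 0, 0]) cube([1120, 240, 20]);
translate([20, 0, 640]) cube([1120, 240, 20]);
translate([20, 0, 1200]) cube([1120, 240, 20]);
translate([1140, 0, 0]) cube([20, 240, 1220]);


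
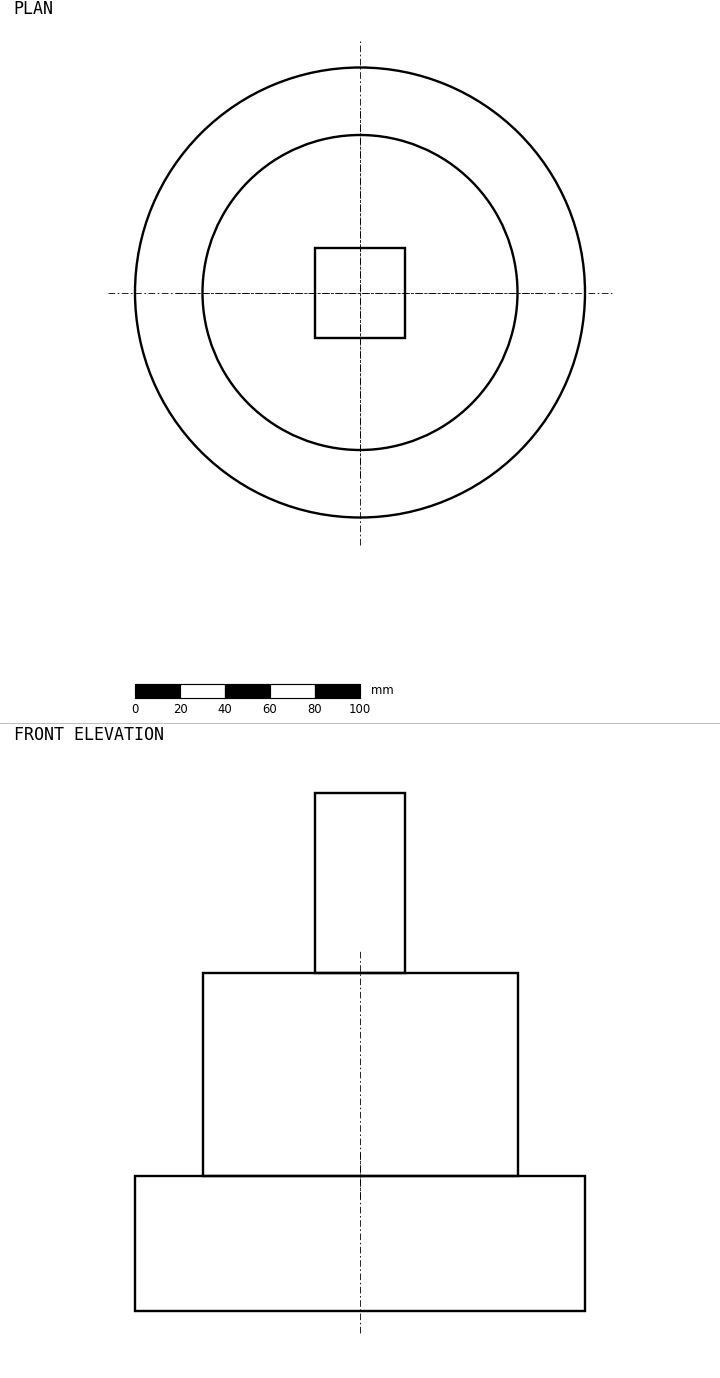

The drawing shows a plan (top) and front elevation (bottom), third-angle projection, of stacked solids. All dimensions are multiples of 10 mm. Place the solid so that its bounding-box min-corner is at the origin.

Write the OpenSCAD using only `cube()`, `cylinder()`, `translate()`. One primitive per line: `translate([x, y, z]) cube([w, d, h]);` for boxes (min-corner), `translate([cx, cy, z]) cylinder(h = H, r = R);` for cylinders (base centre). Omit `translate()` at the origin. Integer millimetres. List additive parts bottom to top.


translate([100, 100, 0]) cylinder(h = 60, r = 100);
translate([100, 100, 60]) cylinder(h = 90, r = 70);
translate([80, 80, 150]) cube([40, 40, 80]);
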